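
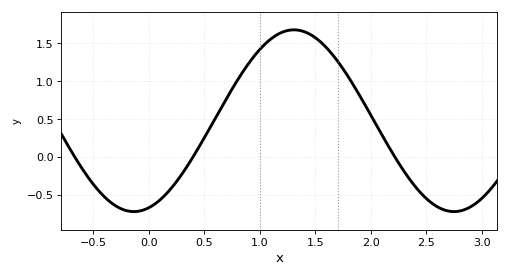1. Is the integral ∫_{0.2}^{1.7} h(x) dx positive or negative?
positive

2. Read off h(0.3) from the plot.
-0.222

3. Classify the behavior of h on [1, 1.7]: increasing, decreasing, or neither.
neither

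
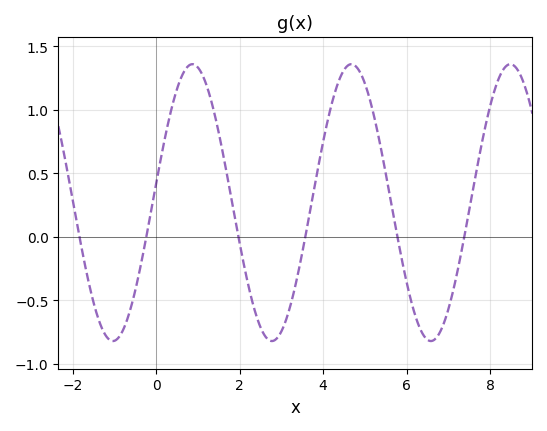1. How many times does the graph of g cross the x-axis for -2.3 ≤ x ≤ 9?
6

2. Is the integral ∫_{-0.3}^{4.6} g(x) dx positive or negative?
positive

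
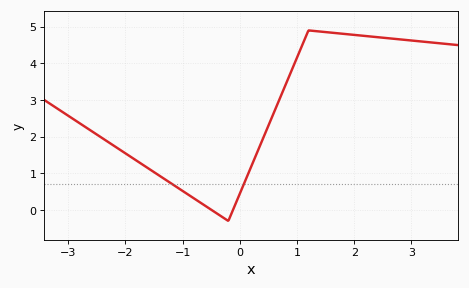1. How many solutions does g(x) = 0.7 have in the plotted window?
2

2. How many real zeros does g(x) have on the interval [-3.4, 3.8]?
2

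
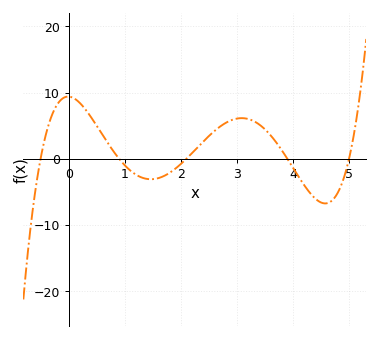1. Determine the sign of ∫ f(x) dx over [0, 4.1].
positive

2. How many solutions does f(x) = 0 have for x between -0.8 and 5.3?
5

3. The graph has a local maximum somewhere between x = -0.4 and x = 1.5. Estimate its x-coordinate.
0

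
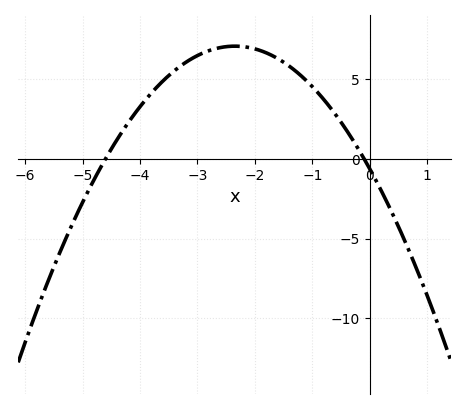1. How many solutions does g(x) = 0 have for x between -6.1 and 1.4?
2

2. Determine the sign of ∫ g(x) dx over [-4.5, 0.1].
positive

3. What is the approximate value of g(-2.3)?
7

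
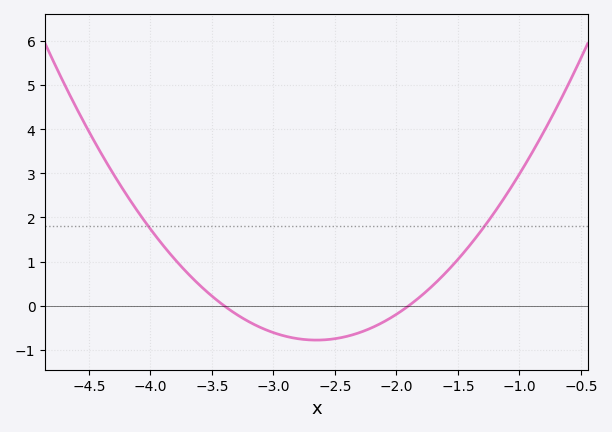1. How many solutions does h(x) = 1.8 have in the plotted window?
2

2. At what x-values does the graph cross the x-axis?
-3.4, -1.9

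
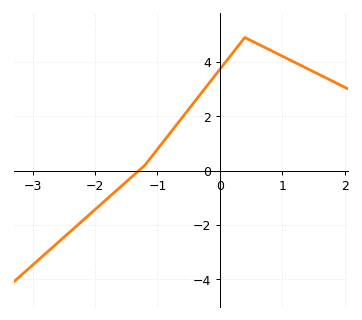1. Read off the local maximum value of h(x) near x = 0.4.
4.8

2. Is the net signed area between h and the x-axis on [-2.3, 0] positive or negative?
positive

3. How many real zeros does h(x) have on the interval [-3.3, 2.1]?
1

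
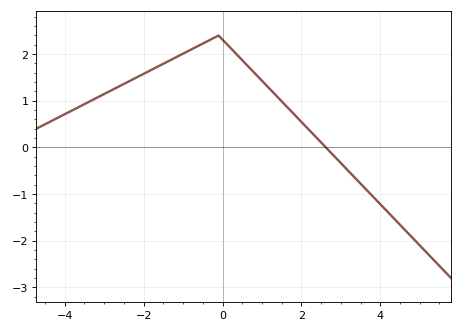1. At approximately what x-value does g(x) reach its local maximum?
-0.2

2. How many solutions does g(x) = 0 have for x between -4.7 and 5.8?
1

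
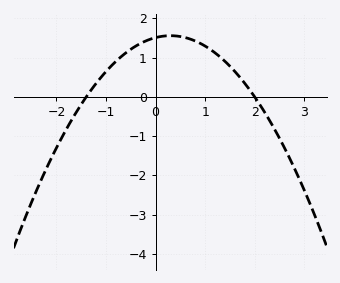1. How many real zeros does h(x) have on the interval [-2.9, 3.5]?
2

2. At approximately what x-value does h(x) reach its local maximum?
0.3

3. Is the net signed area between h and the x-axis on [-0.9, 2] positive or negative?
positive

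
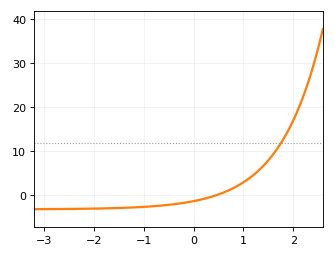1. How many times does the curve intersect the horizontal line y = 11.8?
1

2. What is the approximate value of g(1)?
3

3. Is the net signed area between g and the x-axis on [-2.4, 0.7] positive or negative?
negative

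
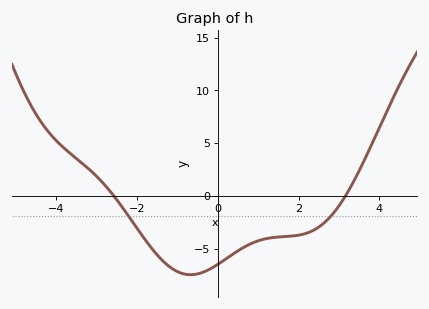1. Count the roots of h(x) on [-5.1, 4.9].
2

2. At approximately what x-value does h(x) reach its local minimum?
-0.6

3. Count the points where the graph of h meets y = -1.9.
2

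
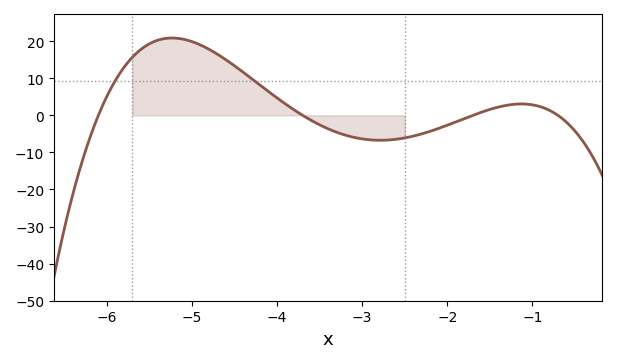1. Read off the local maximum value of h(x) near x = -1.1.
3.07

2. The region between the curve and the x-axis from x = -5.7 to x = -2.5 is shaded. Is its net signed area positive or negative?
positive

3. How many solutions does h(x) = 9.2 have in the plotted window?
2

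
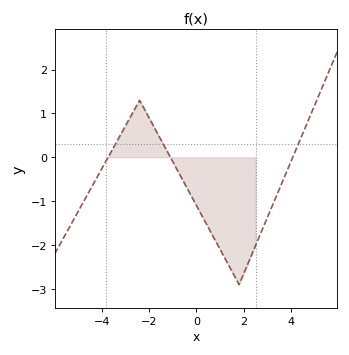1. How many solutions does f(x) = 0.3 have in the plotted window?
3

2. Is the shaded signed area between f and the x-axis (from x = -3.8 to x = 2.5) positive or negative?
negative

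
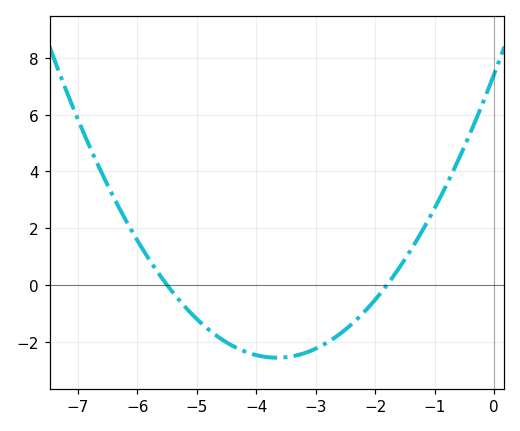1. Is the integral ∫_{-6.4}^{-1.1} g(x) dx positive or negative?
negative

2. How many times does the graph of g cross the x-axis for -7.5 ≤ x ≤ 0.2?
2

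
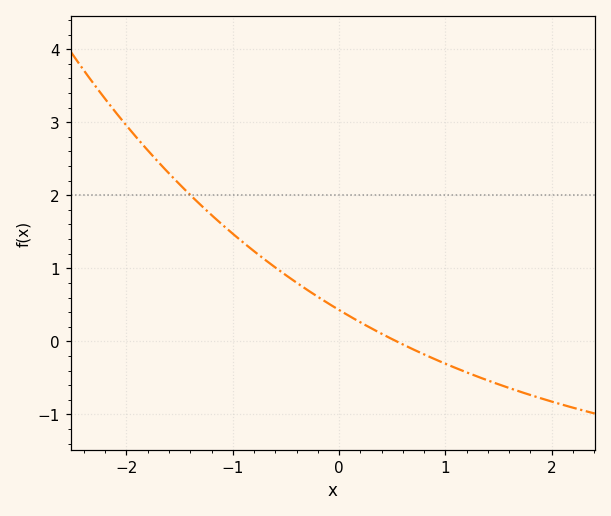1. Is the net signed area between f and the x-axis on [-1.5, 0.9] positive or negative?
positive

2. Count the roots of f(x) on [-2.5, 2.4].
1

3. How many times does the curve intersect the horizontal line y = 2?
1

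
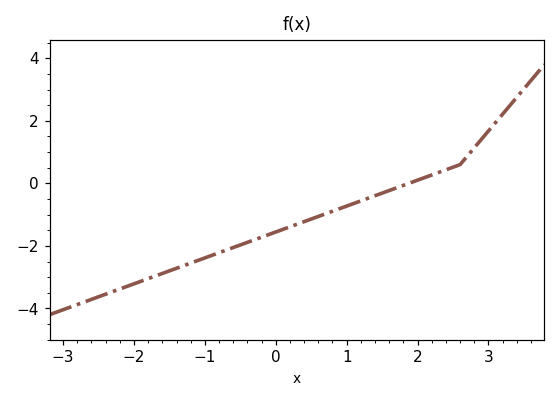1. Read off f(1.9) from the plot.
0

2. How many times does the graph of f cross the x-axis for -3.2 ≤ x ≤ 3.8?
1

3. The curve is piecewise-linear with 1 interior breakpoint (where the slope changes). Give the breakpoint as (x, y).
(2.6, 0.6)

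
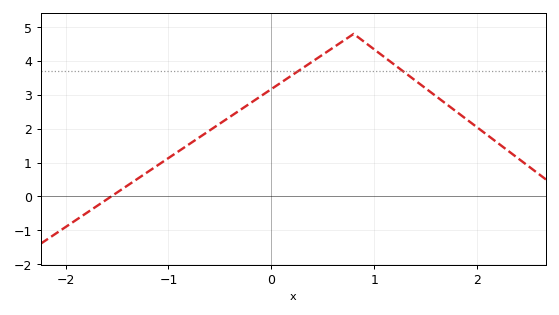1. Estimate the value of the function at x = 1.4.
3.4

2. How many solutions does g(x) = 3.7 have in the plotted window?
2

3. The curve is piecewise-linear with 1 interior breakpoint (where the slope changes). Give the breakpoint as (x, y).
(0.8, 4.8)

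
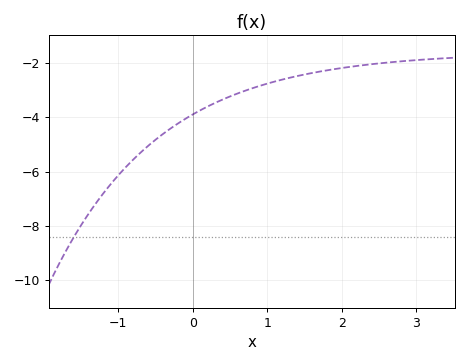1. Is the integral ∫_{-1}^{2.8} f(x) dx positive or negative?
negative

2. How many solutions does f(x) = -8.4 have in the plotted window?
1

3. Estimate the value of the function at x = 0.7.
-3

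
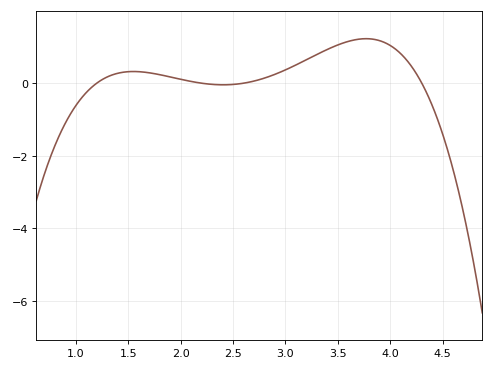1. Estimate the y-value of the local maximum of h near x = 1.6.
0.4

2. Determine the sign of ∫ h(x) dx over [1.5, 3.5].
positive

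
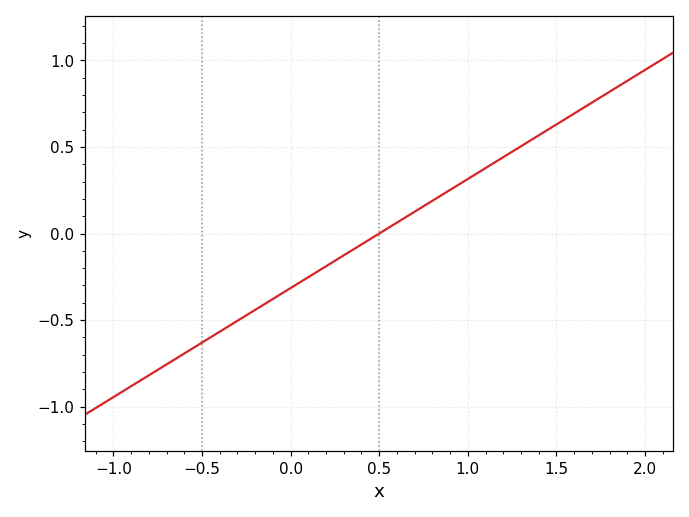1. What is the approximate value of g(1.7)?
0.756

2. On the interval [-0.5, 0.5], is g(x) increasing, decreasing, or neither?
increasing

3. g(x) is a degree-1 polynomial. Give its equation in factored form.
y = 0.63(x - 0.5)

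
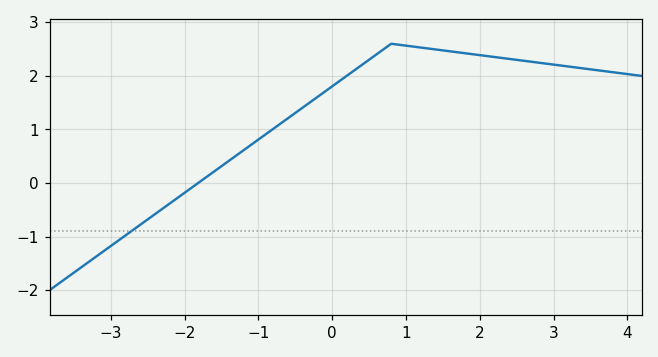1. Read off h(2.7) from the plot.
2.3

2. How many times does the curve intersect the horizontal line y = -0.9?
1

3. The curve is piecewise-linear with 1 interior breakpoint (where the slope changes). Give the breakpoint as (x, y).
(0.8, 2.6)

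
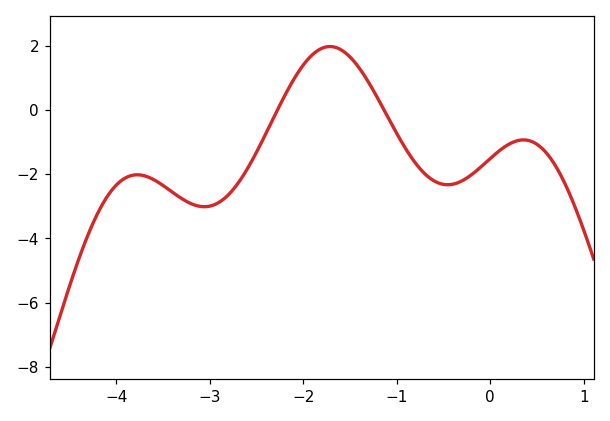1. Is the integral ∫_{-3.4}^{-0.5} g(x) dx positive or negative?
negative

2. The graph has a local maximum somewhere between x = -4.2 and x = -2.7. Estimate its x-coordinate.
-3.78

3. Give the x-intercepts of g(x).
-2.28, -1.14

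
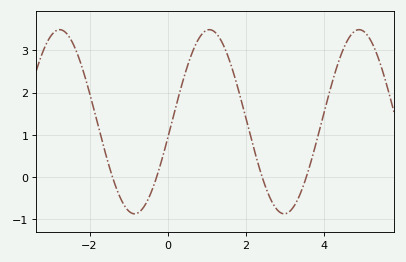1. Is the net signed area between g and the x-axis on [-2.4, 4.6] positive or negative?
positive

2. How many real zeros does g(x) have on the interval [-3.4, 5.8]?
4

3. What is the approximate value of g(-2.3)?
2.89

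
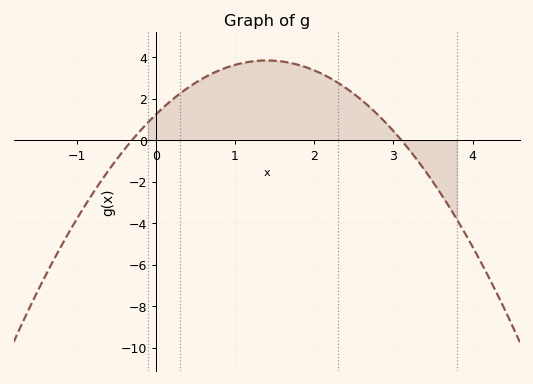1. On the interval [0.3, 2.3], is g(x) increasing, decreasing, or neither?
neither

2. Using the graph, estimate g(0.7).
3.19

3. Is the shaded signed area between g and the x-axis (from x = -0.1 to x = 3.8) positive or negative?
positive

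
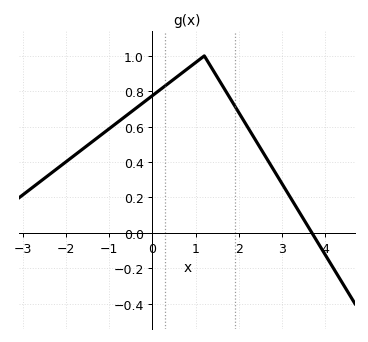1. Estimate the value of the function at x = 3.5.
0.08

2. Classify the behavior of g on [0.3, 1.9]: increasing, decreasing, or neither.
neither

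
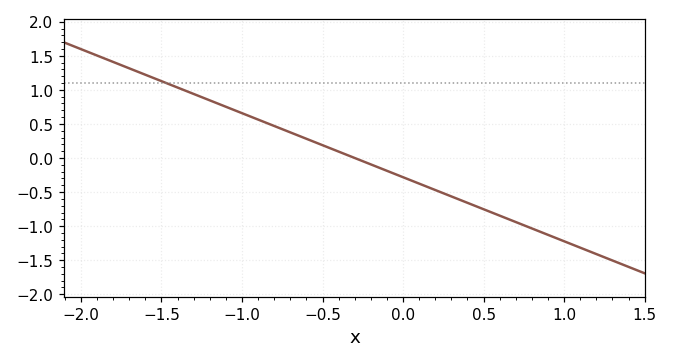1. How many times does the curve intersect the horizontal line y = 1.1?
1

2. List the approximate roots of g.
-0.3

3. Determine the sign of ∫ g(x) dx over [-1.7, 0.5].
positive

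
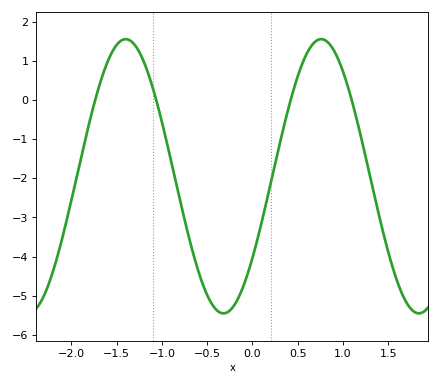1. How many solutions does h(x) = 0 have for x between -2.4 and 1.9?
4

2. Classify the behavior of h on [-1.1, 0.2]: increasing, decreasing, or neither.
neither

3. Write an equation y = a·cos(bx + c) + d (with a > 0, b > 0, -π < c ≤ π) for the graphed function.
y = 3.5cos(2.91x - 2.21) - 1.95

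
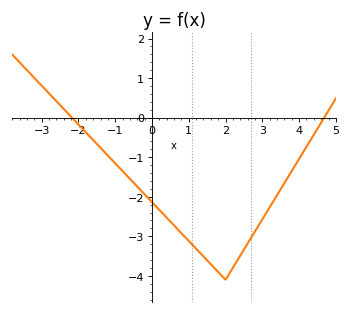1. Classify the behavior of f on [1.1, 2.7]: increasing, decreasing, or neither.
neither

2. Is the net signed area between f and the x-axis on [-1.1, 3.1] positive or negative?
negative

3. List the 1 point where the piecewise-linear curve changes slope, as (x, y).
(2, -4.1)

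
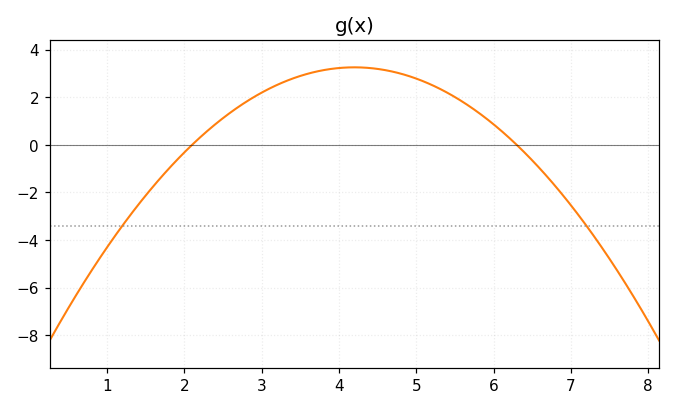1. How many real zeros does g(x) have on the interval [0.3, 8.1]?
2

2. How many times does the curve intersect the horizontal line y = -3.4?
2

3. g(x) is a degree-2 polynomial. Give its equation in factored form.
y = -0.74(x - 2.1)(x - 6.3)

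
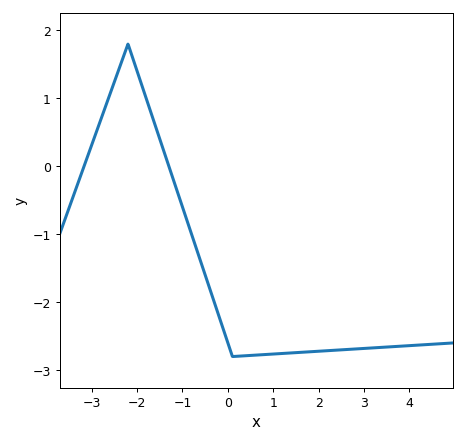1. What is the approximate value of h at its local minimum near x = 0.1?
-2.8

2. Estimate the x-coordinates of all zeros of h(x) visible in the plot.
-3.17, -1.3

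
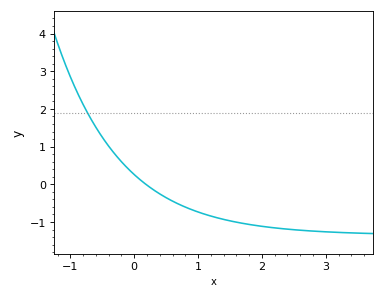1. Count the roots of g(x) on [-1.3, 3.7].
1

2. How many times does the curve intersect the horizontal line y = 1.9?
1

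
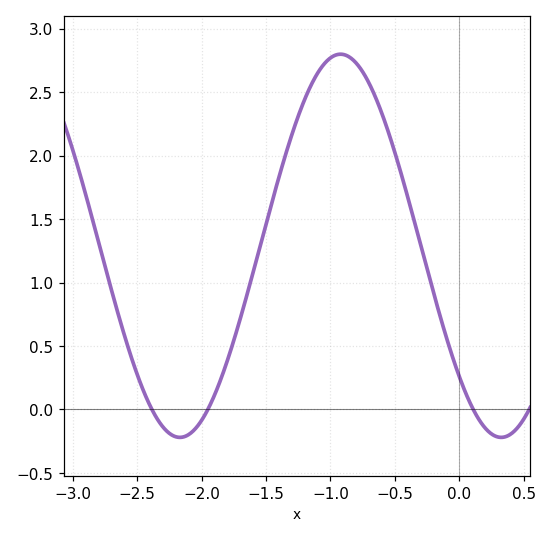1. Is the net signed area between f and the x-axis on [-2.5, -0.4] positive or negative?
positive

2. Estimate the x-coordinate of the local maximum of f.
-0.9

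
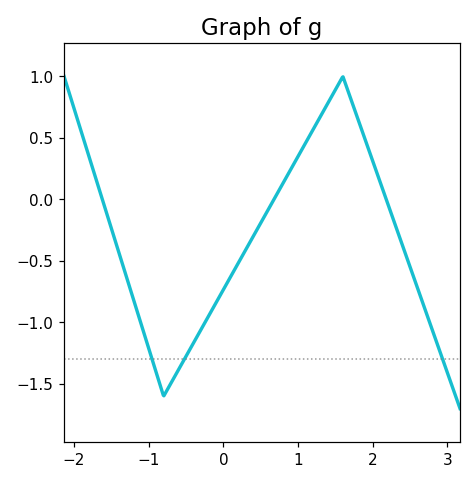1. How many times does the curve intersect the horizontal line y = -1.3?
3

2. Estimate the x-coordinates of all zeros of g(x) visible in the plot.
-1.62, 0.677, 2.18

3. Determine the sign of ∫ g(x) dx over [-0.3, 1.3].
negative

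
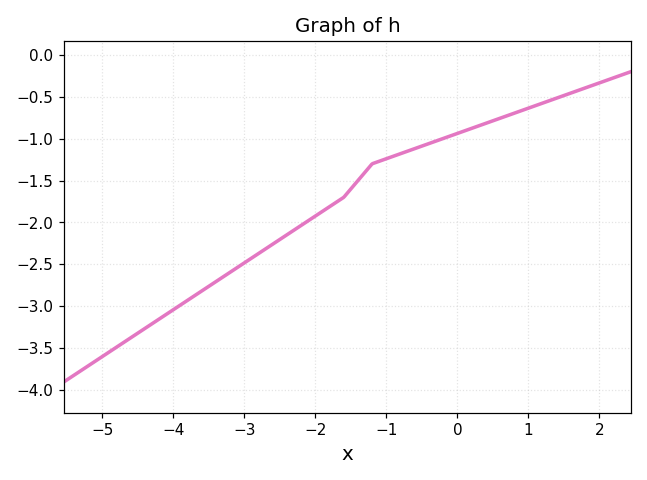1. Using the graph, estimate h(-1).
-1.25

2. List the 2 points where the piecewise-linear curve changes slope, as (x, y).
(-1.6, -1.7); (-1.2, -1.3)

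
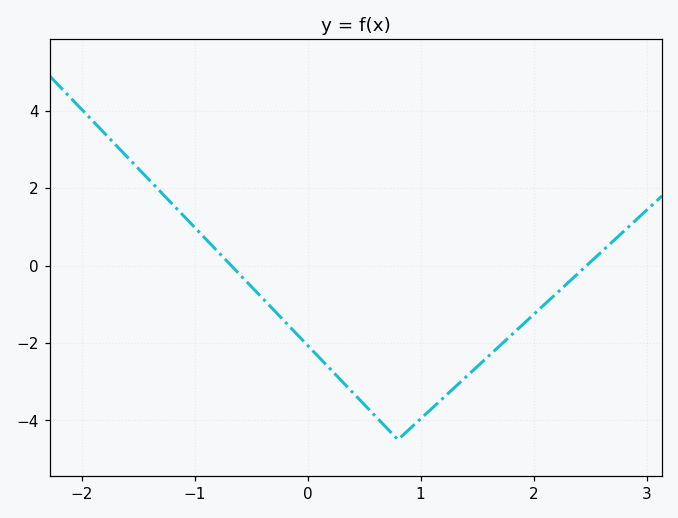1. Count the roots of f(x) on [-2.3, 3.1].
2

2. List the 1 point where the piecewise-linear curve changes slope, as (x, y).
(0.8, -4.5)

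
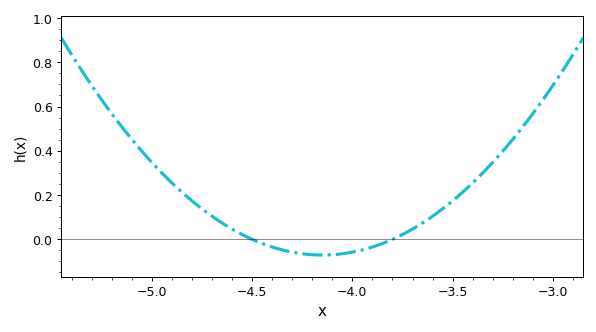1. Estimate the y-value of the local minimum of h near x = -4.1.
-0.071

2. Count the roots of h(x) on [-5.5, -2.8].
2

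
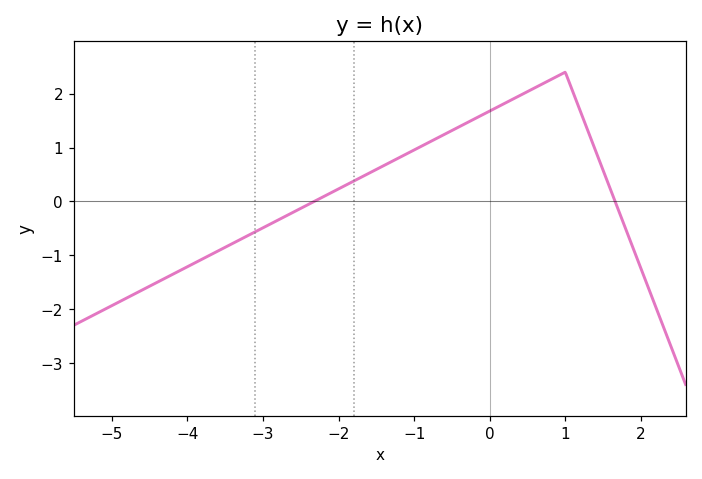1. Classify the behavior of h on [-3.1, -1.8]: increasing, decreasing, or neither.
increasing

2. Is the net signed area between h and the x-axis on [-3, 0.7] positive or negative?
positive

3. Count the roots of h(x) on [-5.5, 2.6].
2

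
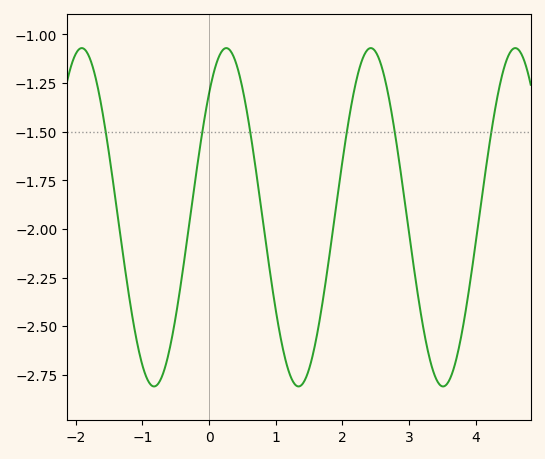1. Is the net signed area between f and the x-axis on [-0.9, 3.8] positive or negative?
negative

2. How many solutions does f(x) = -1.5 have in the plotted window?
6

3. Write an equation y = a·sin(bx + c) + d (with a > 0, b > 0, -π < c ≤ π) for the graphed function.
y = 0.87sin(2.9x + 0.82) - 1.94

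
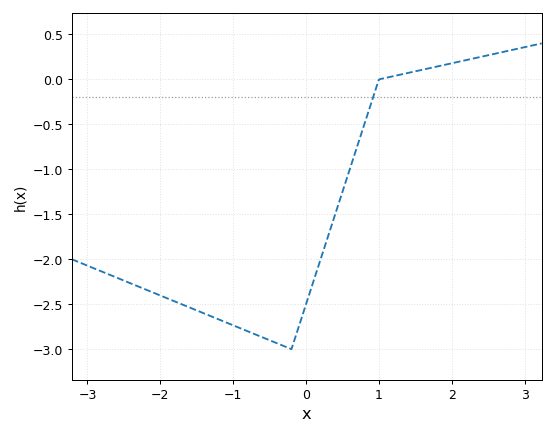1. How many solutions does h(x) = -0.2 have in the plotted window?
1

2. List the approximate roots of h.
1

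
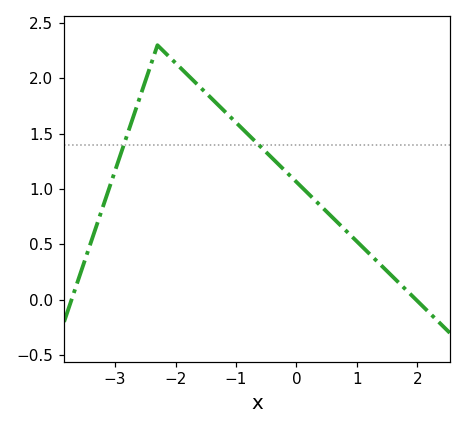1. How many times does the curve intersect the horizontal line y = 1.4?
2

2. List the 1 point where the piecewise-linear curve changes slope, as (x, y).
(-2.3, 2.3)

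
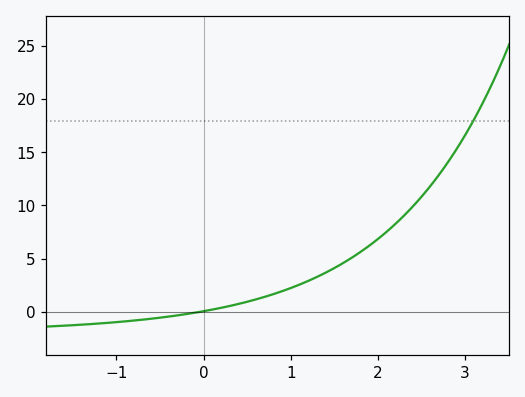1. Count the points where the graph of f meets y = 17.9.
1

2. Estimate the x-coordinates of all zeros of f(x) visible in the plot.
-0.035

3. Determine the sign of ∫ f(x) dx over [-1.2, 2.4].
positive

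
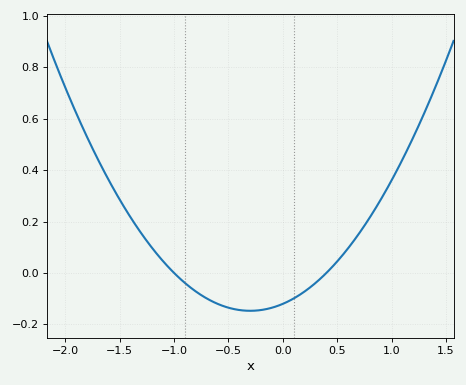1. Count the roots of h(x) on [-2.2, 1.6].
2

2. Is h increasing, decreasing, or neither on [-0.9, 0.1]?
neither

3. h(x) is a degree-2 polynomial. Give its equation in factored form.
y = 0.3(x + 1)(x - 0.4)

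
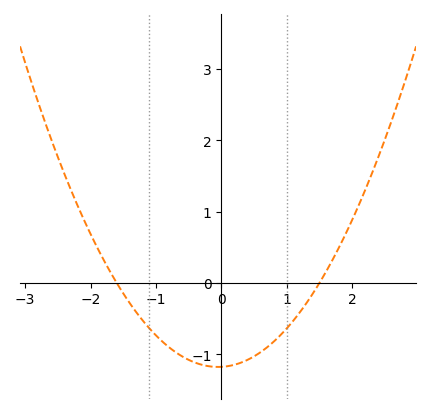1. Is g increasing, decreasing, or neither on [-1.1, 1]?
neither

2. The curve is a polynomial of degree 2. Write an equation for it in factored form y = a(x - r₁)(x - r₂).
y = 0.49(x + 1.6)(x - 1.5)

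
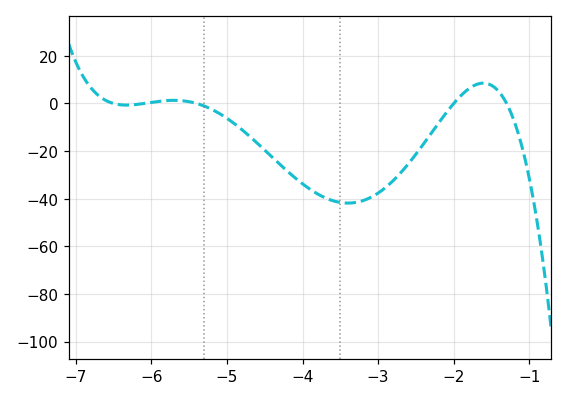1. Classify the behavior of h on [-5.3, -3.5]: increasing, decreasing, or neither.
decreasing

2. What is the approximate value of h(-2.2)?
-8.21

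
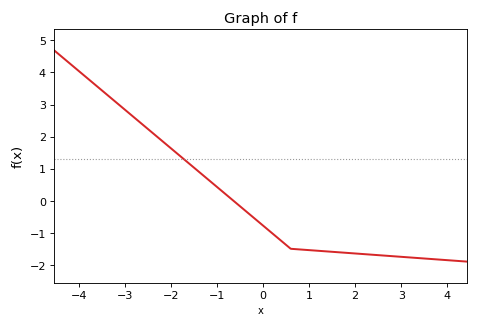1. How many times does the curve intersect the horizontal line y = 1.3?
1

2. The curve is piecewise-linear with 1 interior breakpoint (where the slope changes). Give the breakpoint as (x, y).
(0.6, -1.5)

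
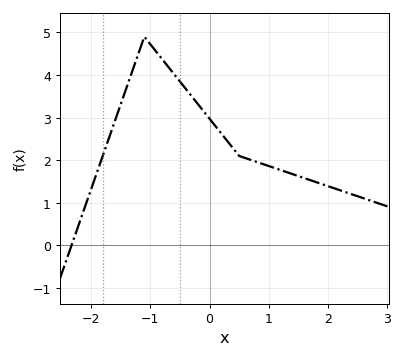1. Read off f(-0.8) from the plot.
4.4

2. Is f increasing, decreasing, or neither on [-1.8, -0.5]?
neither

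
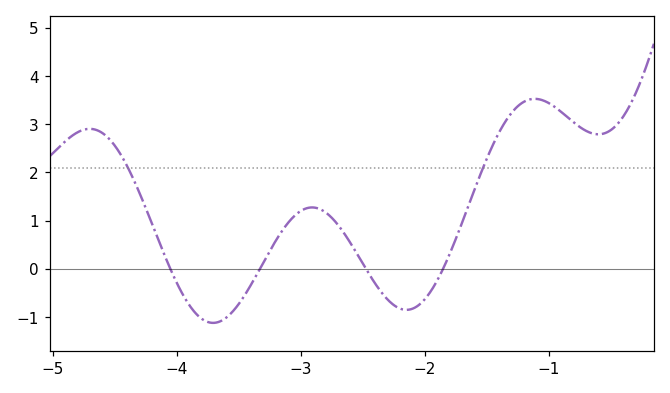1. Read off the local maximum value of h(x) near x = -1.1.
3.52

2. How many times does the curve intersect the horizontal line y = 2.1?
2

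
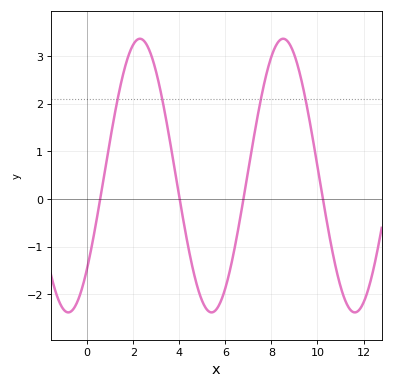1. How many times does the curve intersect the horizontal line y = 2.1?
4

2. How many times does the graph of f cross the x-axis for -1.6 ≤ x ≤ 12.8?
4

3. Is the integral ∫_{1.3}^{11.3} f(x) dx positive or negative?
positive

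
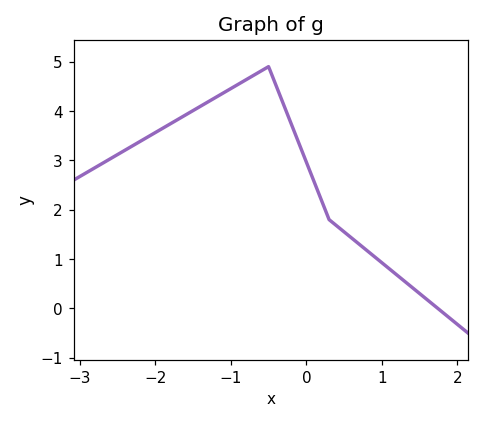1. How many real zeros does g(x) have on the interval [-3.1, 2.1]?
1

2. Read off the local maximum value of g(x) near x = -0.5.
4.9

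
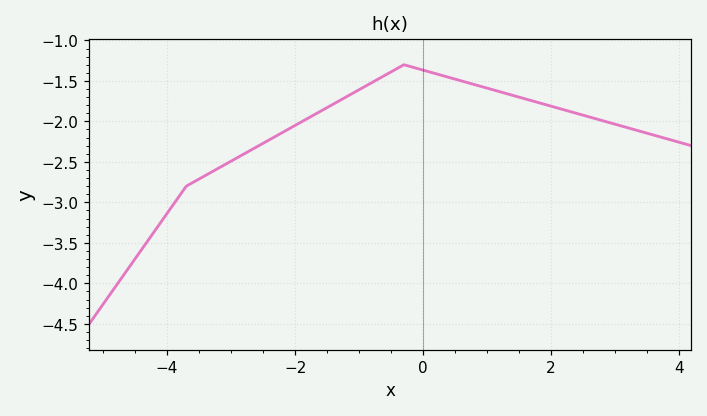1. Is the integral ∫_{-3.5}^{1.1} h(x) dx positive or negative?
negative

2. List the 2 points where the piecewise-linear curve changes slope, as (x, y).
(-3.7, -2.8); (-0.3, -1.3)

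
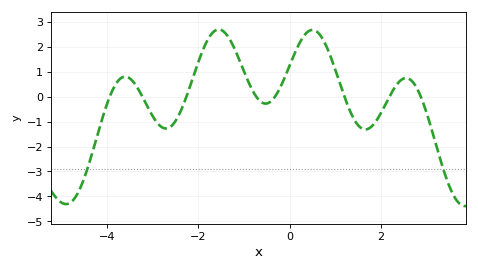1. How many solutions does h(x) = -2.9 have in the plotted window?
2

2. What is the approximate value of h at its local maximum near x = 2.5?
0.744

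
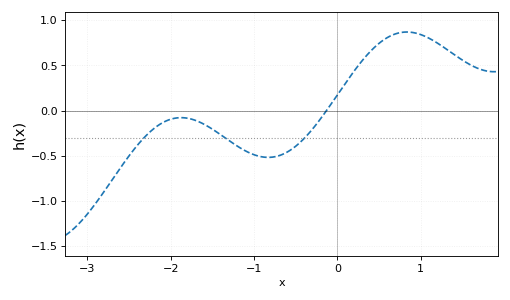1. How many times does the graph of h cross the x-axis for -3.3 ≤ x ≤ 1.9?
1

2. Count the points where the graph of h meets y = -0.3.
3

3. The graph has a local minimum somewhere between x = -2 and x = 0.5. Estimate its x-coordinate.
-0.8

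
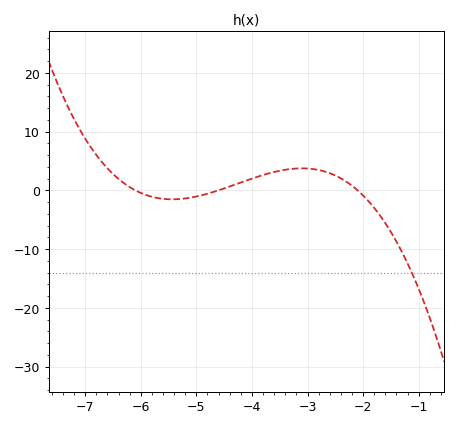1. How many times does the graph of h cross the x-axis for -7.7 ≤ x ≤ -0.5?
3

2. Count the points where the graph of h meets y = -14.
1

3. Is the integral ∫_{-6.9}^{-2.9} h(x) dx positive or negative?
positive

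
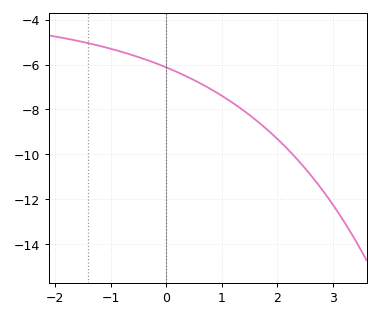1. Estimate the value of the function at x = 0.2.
-6.33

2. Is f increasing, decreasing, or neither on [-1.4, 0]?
decreasing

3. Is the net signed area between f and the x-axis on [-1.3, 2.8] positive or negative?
negative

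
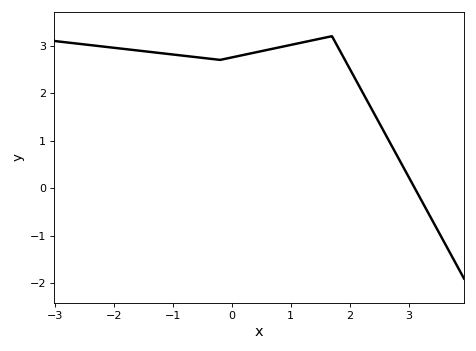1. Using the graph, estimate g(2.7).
0.9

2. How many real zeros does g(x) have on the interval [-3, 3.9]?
1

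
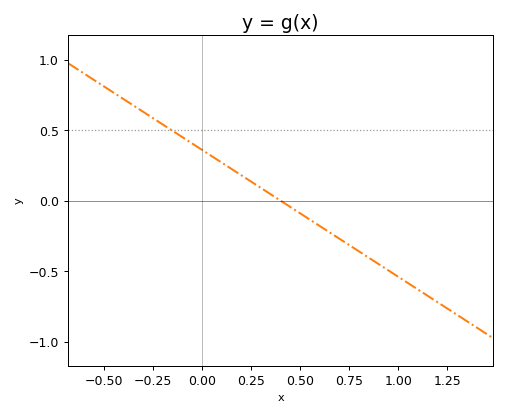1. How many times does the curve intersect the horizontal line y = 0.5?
1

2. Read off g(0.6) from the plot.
-0.18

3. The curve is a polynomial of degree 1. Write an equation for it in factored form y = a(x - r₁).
y = -0.9(x - 0.4)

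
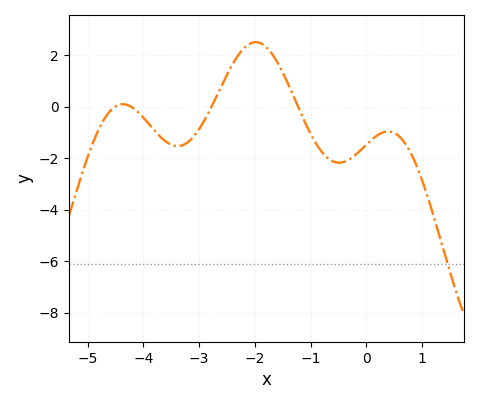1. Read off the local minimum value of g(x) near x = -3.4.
-1.53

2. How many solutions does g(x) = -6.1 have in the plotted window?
1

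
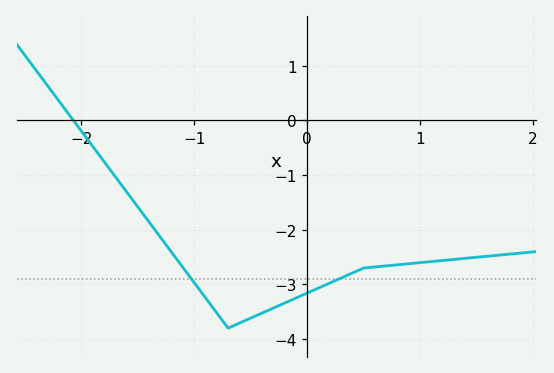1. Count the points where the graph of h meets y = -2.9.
2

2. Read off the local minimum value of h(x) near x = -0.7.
-3.8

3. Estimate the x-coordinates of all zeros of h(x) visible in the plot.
-2.1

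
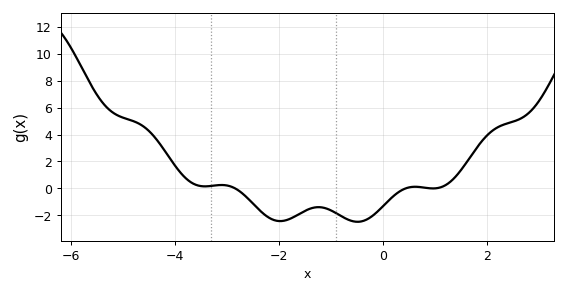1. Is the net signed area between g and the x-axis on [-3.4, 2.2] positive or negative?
negative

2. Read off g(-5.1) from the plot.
5.4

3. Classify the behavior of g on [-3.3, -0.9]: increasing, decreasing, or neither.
neither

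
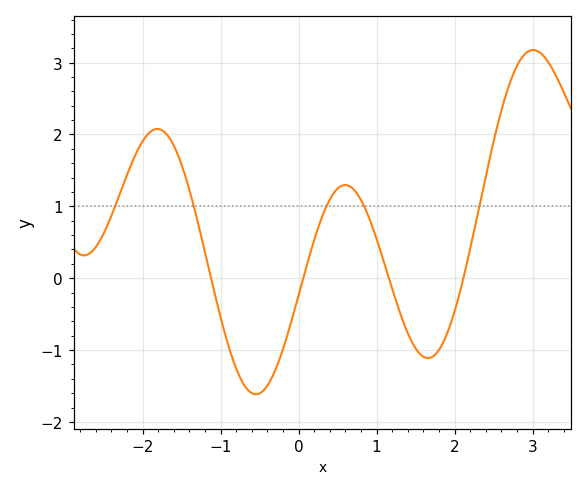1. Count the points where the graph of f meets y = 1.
5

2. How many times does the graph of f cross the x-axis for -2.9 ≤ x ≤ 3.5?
4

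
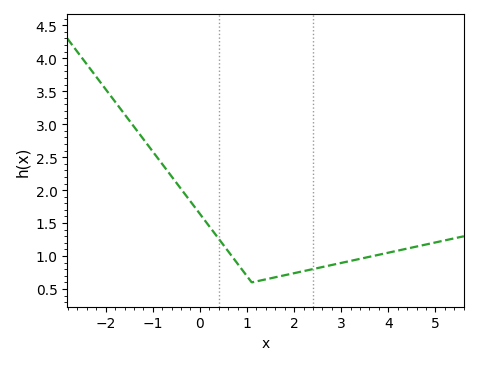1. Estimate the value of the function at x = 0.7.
0.978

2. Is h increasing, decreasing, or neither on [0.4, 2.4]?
neither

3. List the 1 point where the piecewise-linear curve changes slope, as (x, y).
(1.1, 0.6)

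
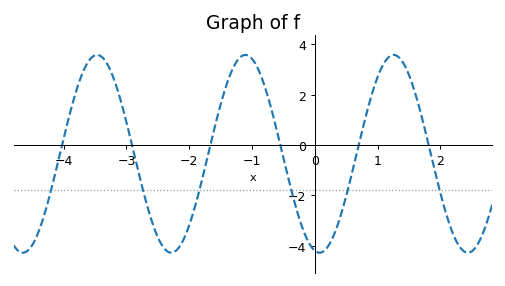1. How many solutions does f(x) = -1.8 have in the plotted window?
6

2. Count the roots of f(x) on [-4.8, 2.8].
6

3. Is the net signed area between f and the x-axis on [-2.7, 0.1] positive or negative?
negative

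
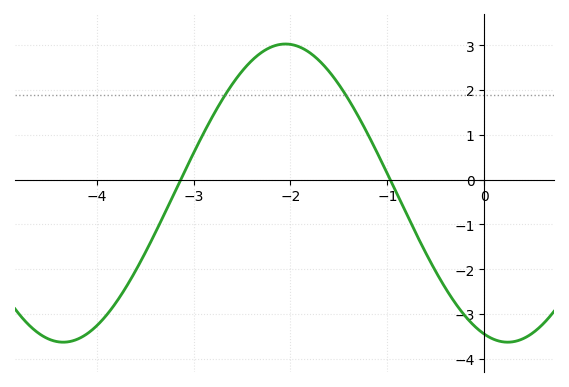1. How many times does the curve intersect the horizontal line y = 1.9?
2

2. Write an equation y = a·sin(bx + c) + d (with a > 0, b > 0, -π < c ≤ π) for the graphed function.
y = 3.33sin(1.4x - 1.9) - 0.3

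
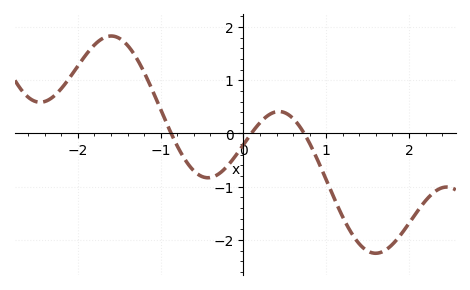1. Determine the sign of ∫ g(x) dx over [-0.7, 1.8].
negative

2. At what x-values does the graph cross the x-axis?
-0.873, 0.095, 0.734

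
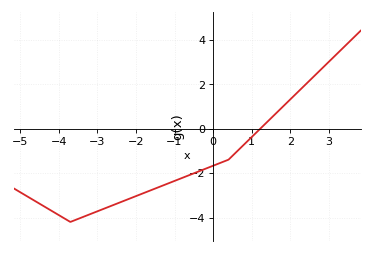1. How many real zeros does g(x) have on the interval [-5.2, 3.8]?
1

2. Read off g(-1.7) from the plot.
-2.83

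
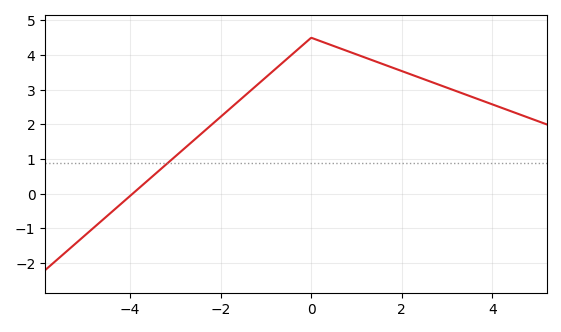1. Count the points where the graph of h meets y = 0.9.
1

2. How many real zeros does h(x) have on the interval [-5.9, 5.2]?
1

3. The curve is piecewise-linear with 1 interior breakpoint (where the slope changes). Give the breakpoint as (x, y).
(0, 4.5)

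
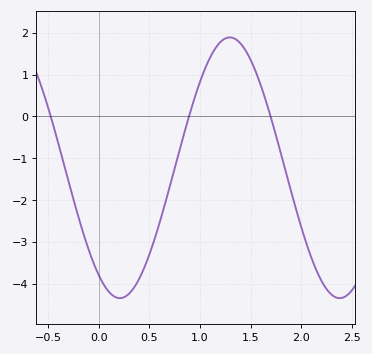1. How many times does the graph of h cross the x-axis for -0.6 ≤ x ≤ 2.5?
3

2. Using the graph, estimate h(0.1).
-4.2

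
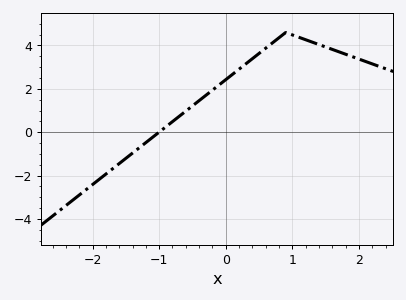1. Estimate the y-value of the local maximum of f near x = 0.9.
4.6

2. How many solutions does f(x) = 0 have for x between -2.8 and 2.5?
1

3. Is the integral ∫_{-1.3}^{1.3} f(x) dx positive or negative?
positive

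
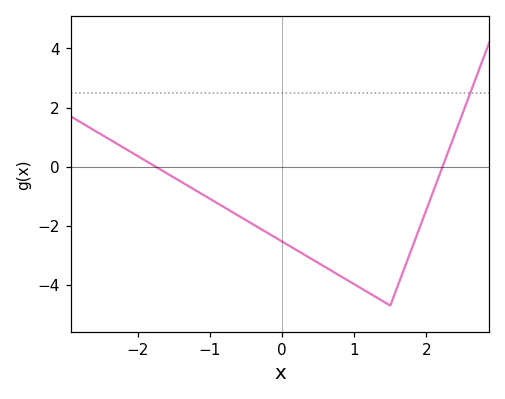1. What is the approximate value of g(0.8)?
-3.6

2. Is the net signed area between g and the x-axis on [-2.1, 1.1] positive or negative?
negative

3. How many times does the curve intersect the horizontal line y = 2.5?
1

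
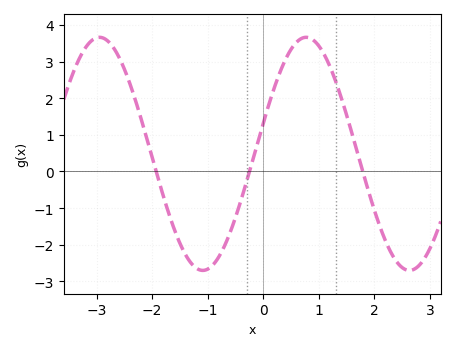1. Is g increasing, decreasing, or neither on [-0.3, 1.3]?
neither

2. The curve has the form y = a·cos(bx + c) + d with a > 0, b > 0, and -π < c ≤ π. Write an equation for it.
y = 3.18cos(1.7x - 1.3) + 0.48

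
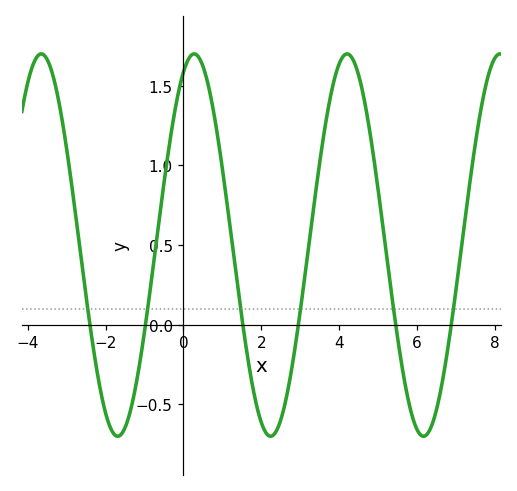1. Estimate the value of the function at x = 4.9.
1.05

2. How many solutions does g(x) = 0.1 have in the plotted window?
6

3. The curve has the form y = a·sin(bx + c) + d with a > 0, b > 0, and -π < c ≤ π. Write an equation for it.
y = 1.2sin(1.6x + 1.1) + 0.5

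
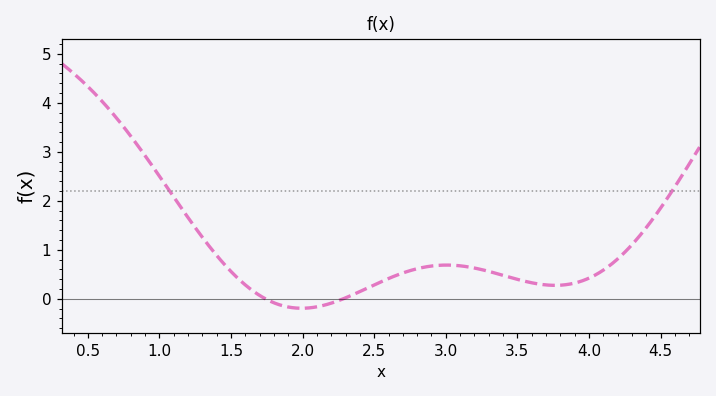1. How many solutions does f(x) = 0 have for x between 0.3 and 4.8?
2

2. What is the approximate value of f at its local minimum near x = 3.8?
0.3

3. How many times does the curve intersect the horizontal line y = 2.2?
2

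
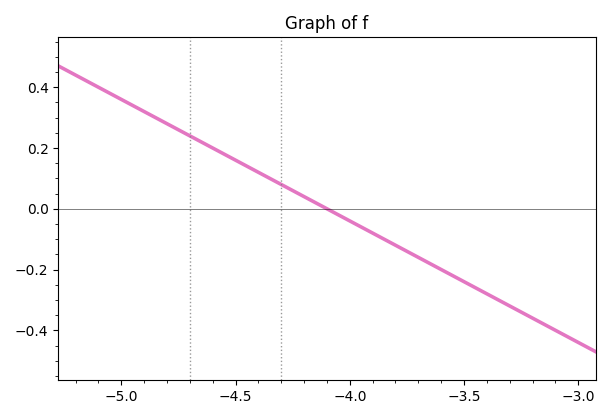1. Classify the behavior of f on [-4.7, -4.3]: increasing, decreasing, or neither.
decreasing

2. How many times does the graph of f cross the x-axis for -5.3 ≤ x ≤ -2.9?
1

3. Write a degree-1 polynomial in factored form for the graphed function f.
y = -0.4(x + 4.1)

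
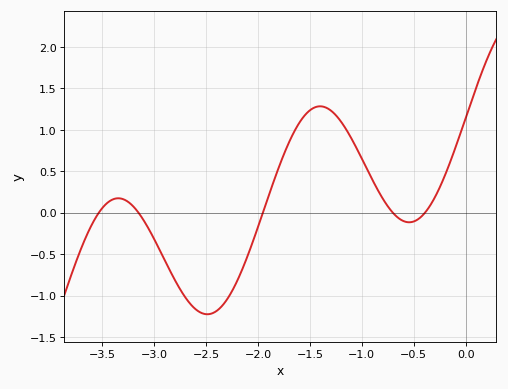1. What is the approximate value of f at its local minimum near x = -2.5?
-1.2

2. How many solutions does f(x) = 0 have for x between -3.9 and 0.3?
5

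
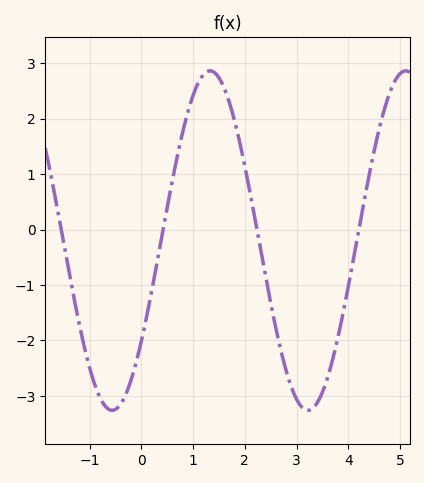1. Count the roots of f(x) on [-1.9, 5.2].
4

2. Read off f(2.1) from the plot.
0.667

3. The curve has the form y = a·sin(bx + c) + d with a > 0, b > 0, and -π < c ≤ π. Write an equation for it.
y = 3.06sin(1.66x - 0.632) - 0.2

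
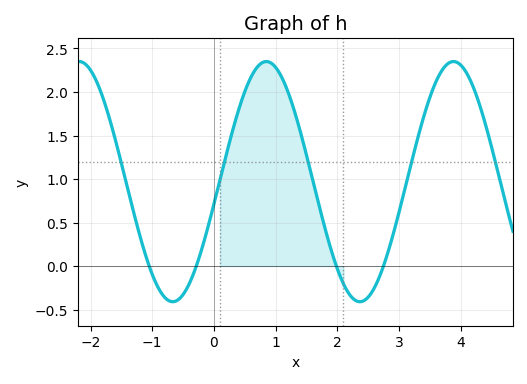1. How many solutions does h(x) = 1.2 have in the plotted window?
5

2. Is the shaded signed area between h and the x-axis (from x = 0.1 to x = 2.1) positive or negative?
positive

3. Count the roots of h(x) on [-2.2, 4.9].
4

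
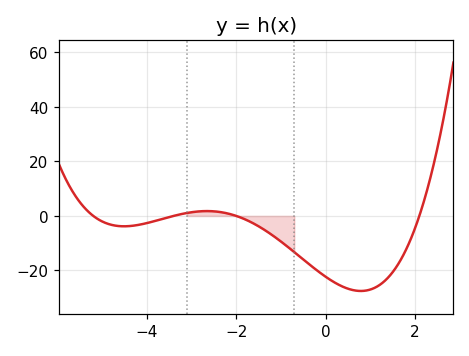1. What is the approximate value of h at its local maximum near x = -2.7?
2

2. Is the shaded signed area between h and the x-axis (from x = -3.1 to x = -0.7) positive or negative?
negative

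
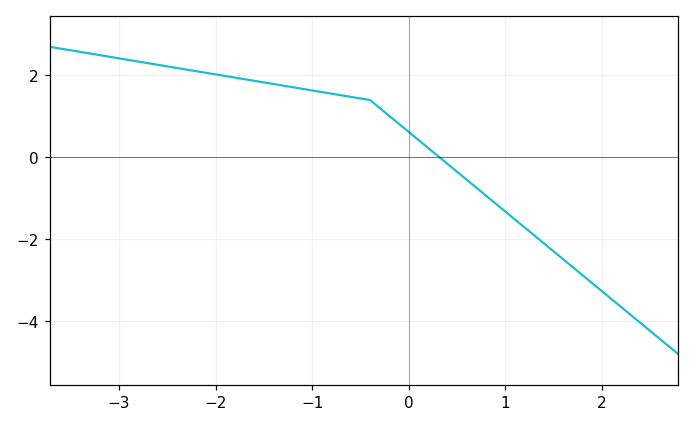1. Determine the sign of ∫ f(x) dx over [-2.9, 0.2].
positive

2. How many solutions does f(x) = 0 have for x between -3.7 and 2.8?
1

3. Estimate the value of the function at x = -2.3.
2.14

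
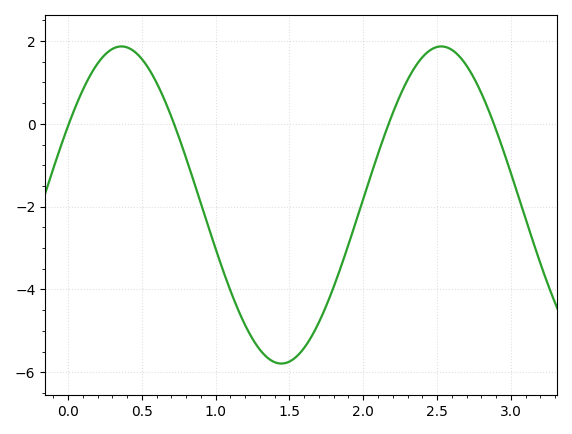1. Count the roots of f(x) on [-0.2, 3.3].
4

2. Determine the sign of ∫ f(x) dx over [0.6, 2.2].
negative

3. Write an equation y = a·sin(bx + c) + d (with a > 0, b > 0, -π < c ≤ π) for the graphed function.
y = 3.83sin(2.9x + 0.52) - 1.96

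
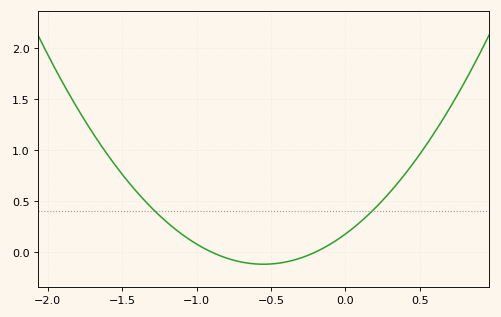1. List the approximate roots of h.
-0.9, -0.2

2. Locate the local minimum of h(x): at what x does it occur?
-0.55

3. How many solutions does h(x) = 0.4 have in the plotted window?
2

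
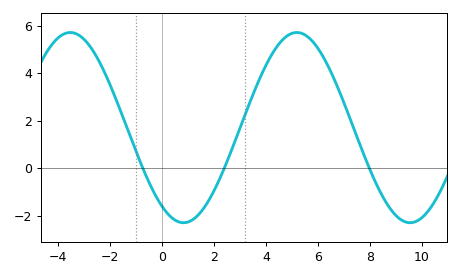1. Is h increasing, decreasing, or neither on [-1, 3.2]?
neither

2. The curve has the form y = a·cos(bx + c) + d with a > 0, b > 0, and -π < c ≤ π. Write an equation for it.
y = 4cos(0.72x + 2.55) + 1.71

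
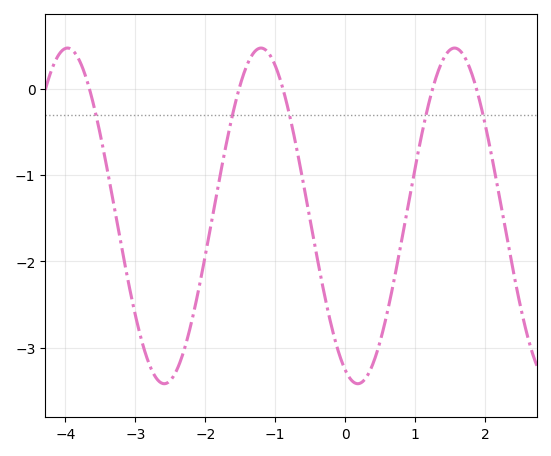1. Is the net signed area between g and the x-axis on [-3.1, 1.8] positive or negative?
negative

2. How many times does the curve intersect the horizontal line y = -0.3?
5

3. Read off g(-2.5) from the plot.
-3.4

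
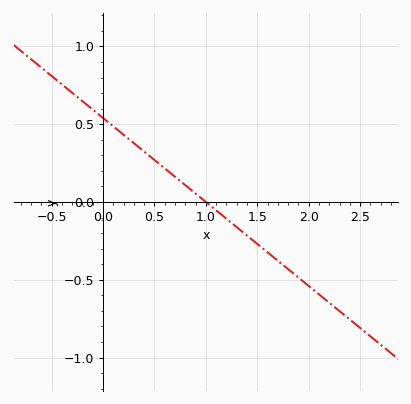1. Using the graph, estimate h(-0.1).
0.594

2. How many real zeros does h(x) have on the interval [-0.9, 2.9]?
1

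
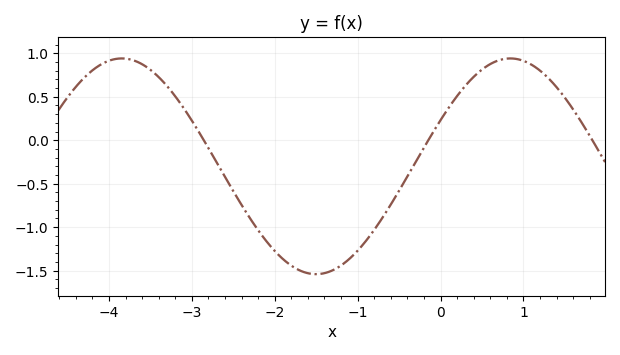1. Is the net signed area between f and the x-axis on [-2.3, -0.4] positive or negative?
negative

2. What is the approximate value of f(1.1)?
0.867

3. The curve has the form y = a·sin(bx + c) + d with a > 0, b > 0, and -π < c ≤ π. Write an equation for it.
y = 1.24sin(1.34x + 0.442) - 0.3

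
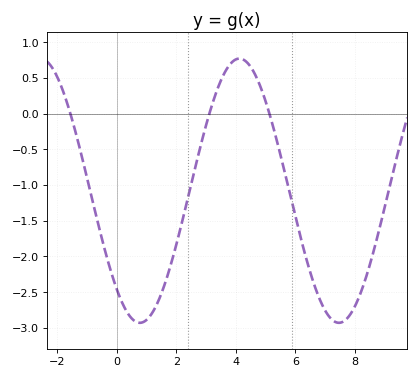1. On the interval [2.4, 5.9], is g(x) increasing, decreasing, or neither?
neither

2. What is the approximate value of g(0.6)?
-2.9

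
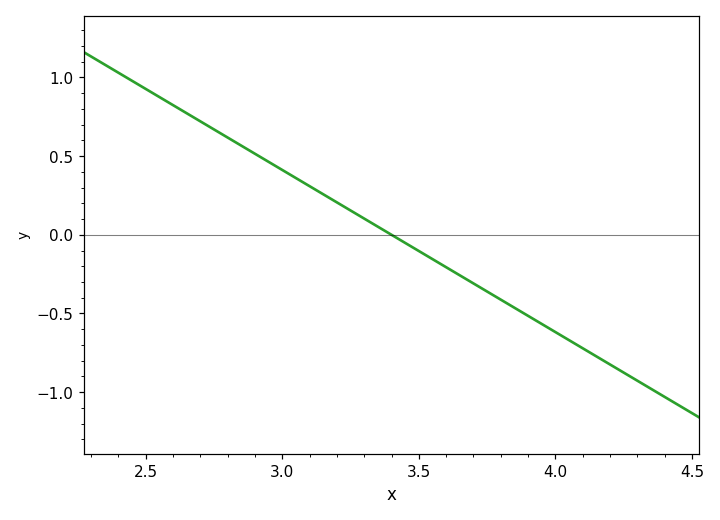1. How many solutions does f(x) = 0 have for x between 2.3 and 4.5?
1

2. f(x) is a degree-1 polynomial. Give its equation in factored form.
y = -1.03(x - 3.4)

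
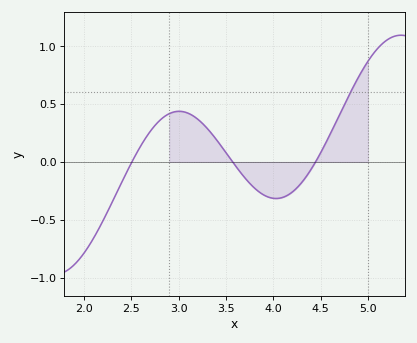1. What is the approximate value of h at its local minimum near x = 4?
-0.316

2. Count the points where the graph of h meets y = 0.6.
1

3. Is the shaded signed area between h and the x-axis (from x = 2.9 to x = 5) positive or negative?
positive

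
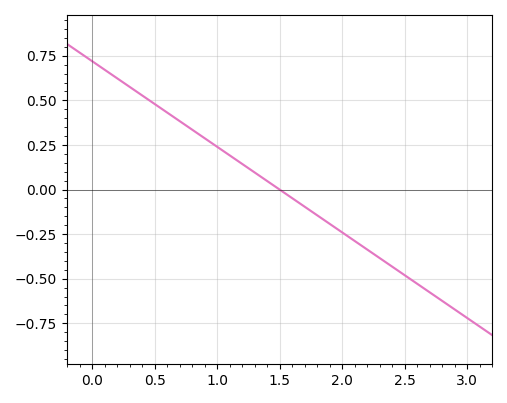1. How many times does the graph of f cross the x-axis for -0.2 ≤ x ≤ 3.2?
1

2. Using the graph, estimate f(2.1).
-0.288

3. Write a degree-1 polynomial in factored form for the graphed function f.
y = -0.48(x - 1.5)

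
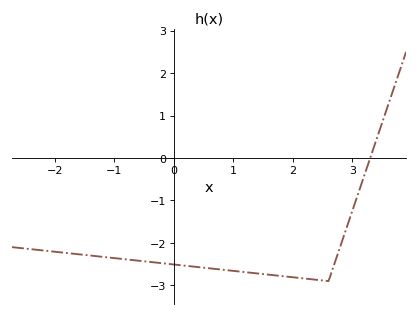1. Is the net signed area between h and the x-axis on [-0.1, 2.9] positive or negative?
negative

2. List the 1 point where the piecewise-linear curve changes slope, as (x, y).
(2.6, -2.9)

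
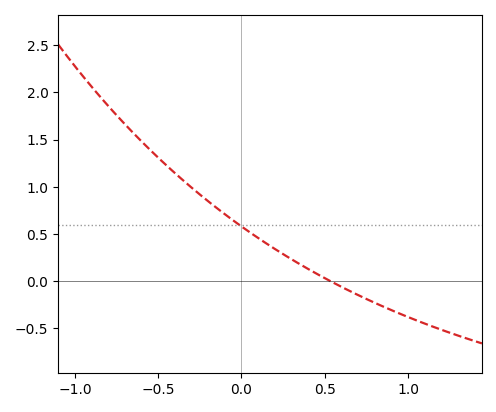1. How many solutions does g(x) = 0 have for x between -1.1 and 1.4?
1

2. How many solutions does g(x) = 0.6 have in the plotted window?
1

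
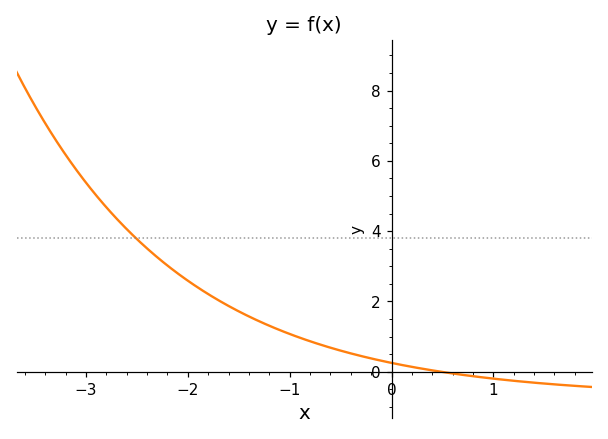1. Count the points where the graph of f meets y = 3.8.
1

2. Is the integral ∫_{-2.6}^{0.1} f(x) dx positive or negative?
positive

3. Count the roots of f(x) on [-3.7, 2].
1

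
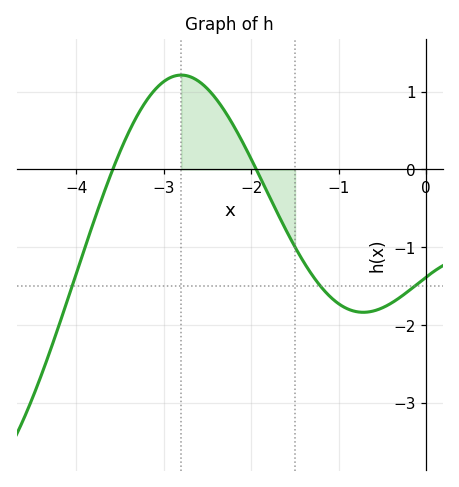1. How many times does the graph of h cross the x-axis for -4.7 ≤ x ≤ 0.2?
2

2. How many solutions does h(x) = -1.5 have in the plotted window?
3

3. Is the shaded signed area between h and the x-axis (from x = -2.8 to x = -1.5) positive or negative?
positive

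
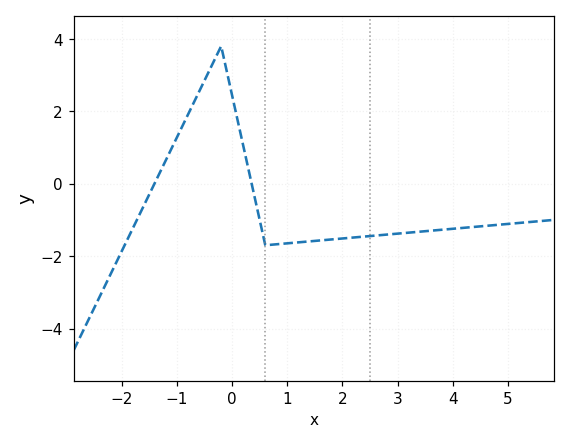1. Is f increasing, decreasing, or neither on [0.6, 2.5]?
increasing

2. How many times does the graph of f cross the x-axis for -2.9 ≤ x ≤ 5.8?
2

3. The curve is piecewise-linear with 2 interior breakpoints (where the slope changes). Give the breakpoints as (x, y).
(-0.2, 3.8); (0.6, -1.7)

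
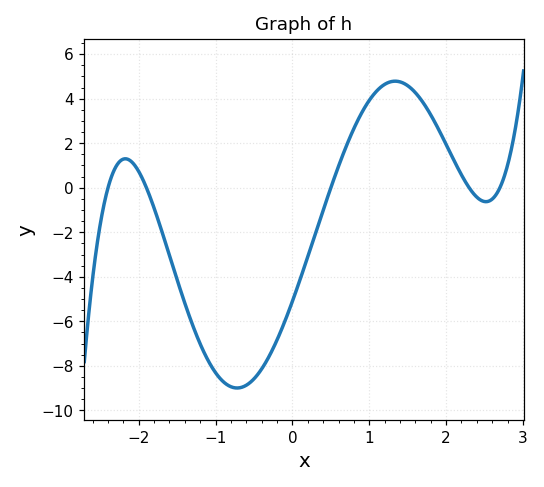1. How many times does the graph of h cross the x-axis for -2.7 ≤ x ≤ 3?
5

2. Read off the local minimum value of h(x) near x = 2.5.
-0.6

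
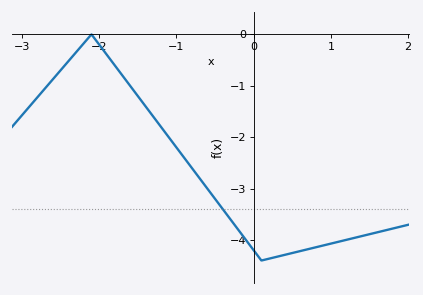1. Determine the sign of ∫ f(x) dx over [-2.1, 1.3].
negative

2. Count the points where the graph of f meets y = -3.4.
1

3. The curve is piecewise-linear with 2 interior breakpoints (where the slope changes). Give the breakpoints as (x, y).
(-2.1, 0); (0.1, -4.4)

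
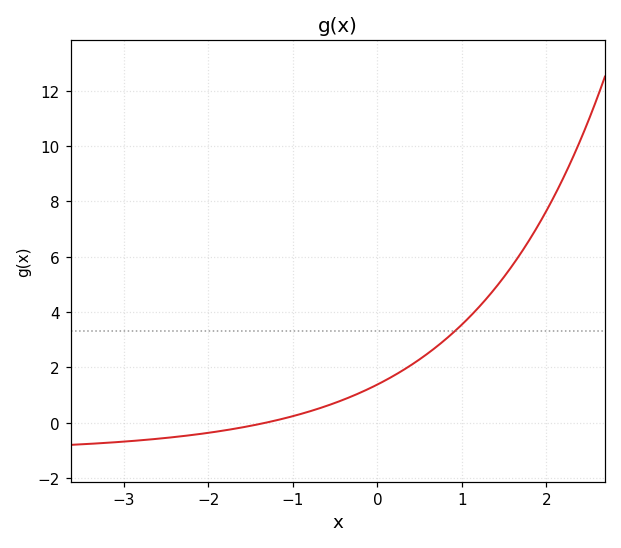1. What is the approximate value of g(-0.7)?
0.506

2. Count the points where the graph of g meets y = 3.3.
1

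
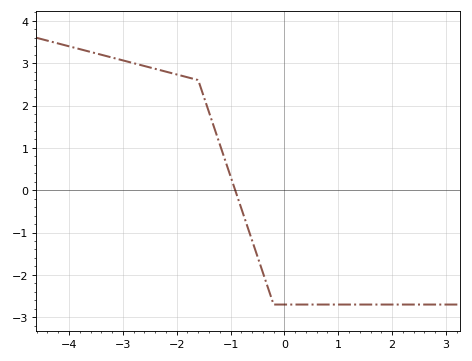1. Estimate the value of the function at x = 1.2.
-2.7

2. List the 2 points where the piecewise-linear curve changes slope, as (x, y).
(-1.6, 2.6); (-0.2, -2.7)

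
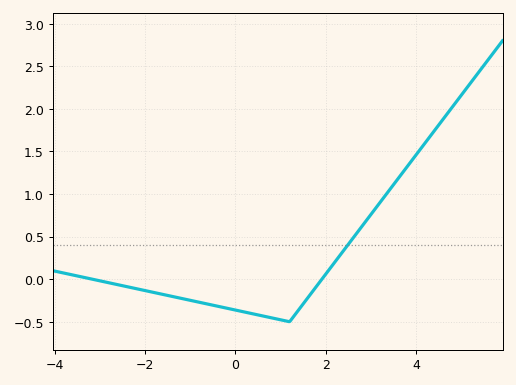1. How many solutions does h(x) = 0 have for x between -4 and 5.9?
2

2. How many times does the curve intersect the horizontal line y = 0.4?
1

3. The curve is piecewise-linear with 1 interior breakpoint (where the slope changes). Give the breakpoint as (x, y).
(1.2, -0.5)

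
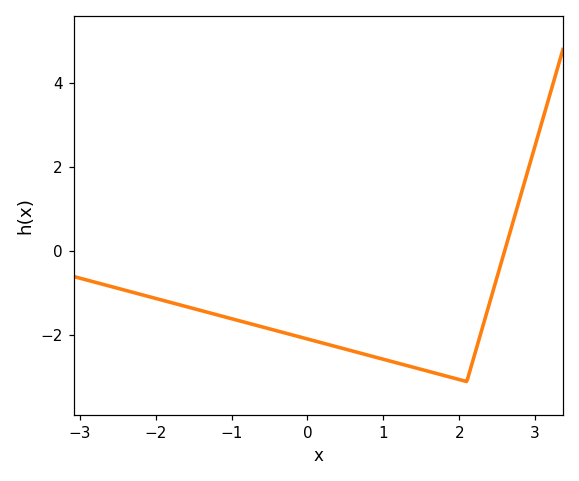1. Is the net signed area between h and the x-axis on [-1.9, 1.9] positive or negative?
negative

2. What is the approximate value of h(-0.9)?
-1.6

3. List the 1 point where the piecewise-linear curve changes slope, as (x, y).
(2.1, -3.1)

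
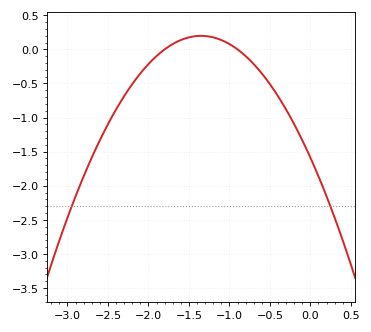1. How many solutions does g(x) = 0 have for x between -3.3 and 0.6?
2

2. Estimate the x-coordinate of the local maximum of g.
-1.35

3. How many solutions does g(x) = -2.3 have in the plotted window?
2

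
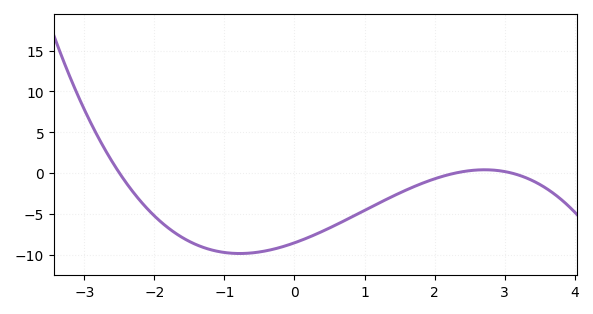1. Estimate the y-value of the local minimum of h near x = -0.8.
-10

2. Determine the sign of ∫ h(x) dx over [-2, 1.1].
negative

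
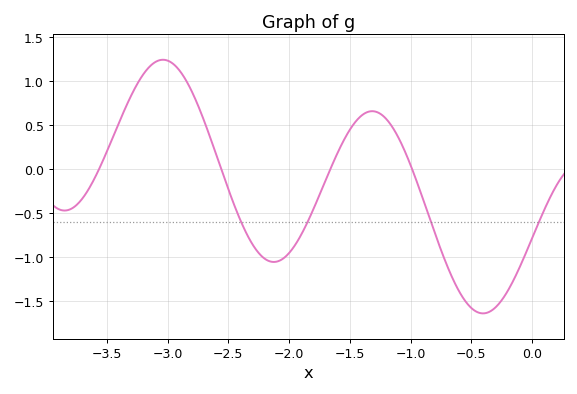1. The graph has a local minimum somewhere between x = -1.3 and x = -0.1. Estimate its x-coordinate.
-0.404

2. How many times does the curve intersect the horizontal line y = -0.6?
4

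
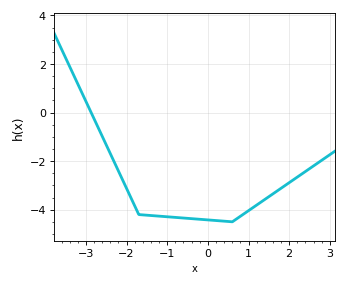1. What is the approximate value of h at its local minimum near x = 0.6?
-4.5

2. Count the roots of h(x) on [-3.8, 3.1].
1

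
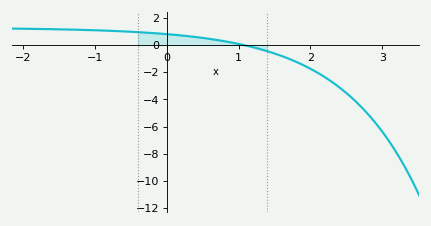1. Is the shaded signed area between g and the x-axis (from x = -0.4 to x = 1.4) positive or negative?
positive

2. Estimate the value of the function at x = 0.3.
0.659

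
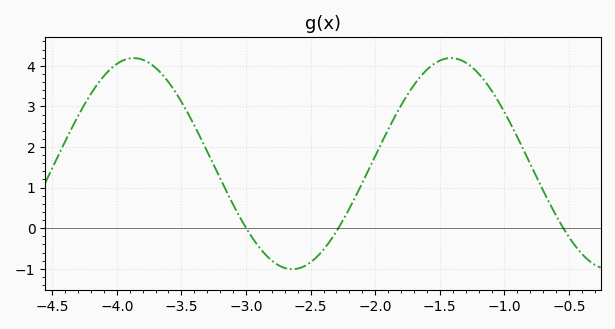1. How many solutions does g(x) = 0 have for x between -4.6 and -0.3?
3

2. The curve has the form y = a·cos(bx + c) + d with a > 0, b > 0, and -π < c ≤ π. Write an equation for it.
y = 2.6cos(2.6x - 2.7) + 1.59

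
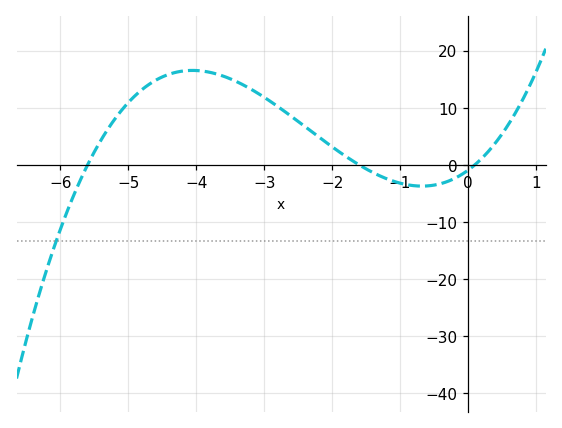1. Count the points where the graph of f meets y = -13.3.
1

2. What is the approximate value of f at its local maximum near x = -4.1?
17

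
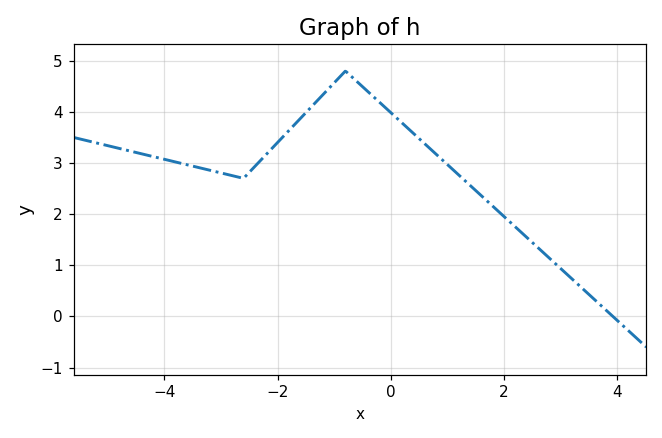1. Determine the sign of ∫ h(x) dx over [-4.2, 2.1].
positive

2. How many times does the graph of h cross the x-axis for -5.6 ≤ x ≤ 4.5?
1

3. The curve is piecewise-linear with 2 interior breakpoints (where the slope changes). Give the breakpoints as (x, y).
(-2.6, 2.7); (-0.8, 4.8)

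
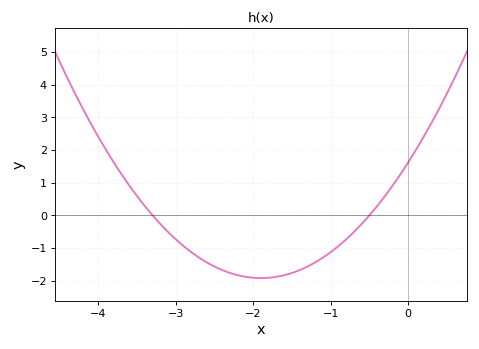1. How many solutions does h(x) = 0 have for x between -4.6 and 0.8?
2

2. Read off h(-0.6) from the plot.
-0.3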